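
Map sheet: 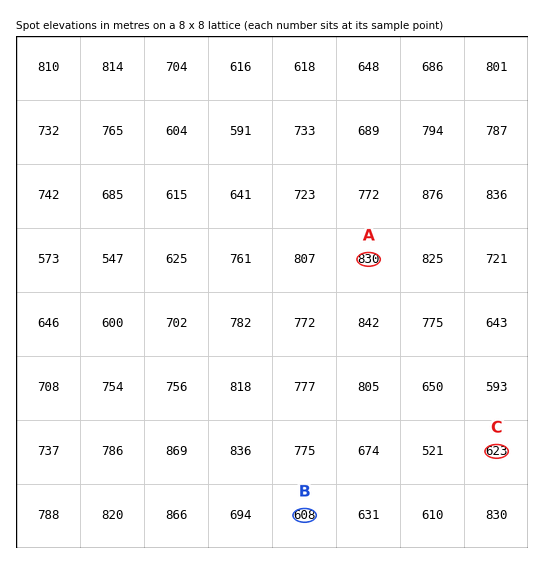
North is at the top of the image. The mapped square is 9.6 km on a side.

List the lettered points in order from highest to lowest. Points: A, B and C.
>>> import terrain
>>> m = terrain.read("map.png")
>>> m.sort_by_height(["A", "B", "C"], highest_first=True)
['A', 'C', 'B']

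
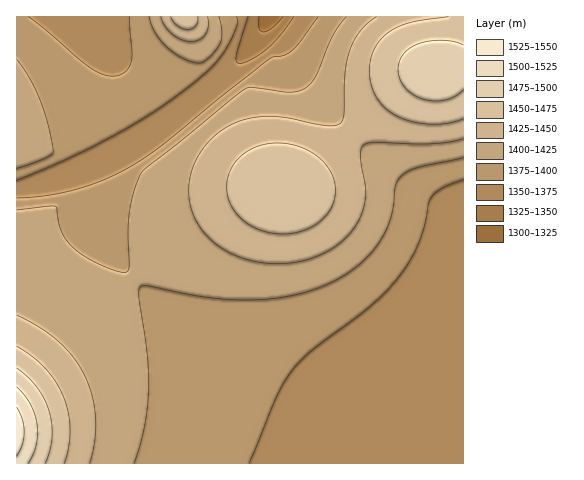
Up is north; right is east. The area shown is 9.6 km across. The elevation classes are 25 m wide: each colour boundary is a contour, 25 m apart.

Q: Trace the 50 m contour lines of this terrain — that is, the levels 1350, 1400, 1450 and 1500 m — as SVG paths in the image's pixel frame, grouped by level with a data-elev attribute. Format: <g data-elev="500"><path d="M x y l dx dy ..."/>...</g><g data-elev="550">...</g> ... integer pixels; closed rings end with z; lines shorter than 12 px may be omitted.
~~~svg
<g data-elev="1350"><path d="M294 17l-14 18-13 14-17 11-12 3-2-2 0-6 12-38"/></g><g data-elev="1400"><path d="M134 463l10-36 5-36-2-37-8-59 1-8 8-1 61 12 36 2 40-3 36-10 18-8 15-10 13-11 10-13 12-23 4-14 2-22 7-11 7-4 10-4 44-9"/><path d="M17 168l27-9 6-4 3-3-5-26-8-25-10-23-13-19"/><path d="M149 17l6 16 12 14 15 11 17 5 4-1 7-6 11-14 1-11-3-14"/><path d="M347 17l-13 17-18 41-9 12-7 4-9 1-40-5-6 2-103 83-7 16-5 21-2 22 1 35-3 6-8-1-17-6-16-8-12-9-7-9-5-8-5-24-7-1-32 4"/></g><g data-elev="1450"><path d="M64 463l5-16 1-17-2-17-4-16-8-15-10-13-13-12-16-11"/><path d="M276 234l22-2 18-8 8-7 6-7 4-8 1-9 0-10-3-8-4-8-7-8-17-11-21-5-21 2-18 8-12 14-4 8-1 10 3 17 10 15 16 11z"/><path d="M171 17l7 9 10 3 8-3 2-5 0-4"/><path d="M449 17l-40 6-12 4-11 7-8 8-6 11-2 13 0 12 3 13 6 11 10 9 11 7 16 4 17 2 16-1 14-4"/></g><g data-elev="1500"><path d="M28 463l8-18 1-21-7-20-13-17"/></g>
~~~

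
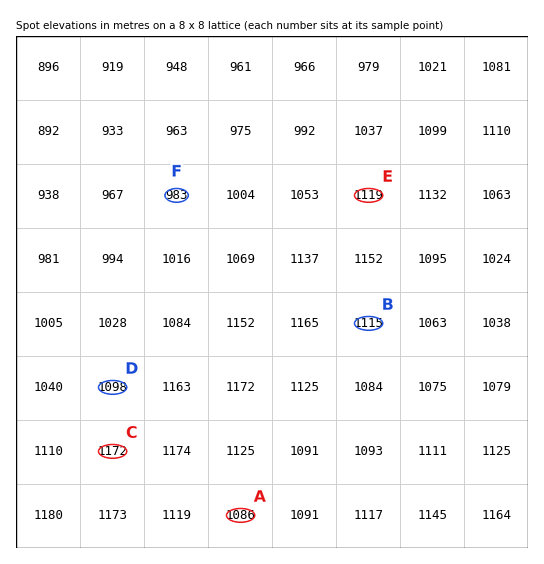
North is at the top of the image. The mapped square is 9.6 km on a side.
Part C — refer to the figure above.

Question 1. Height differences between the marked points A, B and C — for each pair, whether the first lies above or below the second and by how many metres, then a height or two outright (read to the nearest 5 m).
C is above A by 85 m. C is above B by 55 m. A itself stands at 1085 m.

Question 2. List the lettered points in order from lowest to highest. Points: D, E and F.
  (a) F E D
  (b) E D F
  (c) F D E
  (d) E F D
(c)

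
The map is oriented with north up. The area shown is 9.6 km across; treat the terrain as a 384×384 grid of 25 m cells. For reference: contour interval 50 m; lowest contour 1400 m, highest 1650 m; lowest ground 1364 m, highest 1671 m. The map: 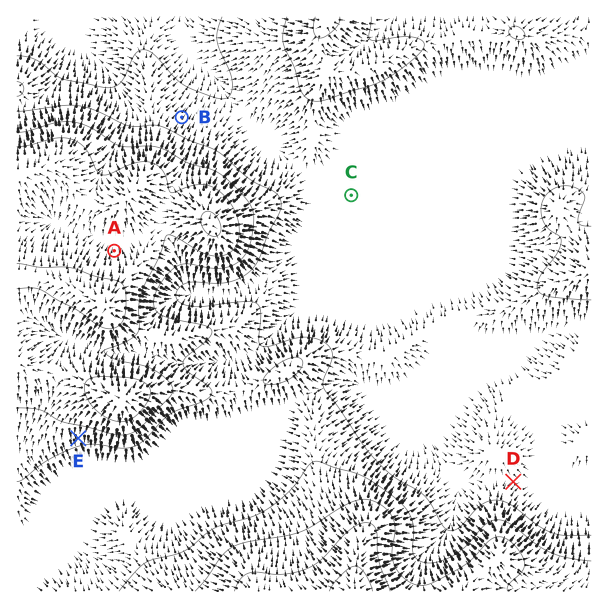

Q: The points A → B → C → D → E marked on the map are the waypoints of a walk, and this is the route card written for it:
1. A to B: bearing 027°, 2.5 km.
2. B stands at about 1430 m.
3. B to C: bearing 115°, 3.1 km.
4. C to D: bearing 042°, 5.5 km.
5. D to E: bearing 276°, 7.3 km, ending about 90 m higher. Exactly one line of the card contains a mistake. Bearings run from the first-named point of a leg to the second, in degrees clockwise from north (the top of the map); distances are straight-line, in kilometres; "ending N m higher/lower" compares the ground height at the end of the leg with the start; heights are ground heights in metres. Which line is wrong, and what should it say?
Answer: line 4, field bearing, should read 151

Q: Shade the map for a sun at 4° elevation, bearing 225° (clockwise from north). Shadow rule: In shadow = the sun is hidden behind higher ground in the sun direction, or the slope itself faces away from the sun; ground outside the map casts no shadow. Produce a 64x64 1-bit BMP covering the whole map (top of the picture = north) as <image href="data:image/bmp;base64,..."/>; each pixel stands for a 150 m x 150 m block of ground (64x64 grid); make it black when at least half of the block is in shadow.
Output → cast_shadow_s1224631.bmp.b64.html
<image width="64" height="64" href="data:image/bmp;base64,Qk0+AgAAAAAAAD4AAAAoAAAAQAAAAEAAAAABAAEAAAAAAAACAAATCwAAEwsAAAIAAAAAAAAA////AAAAAAAAAAAAAfgAAAAAAAAD/AAAAAAAAAP/AAAAAAAAA/8A/wAAAAAD/4P/AAAAIAH/x/8AAAAAAf/H/wADAAAB/8f/AAYAAAH/5/8AAAAAA//n/wAAAAAD//f/AAAAAAP/+f8AAAAAB//4fwAAAAAH//wfAAAAAAf//AMAAAAAD//8AAAAAAAP//wAAAAAAB//+AAAAAAAH//wAAAAAAA/wPAAAAAAAD+AAAAAAAAAPwAAAAAP+AA+AAAAAD/+ABwAAAAA//8AAAAAAAH//wAAAAAAEf//A+AAAAAQD/wD8AAAAAAA/AP4AAAAAAf8AfwAAAAAD/+A/AAAAAAf/8AcAAAAAD//wAAAAAAAP//AAAAAAAB//8AAAAAAAf/gAAAAAAAD/8AAAAAAAAP5wAAAAAAAAeAAcAAAAAAAAAD4AAAAAAAAAfgAAAAAAAAD/AAAAAAAAAP8AAAAAAAAB/4AAAAAAAAP/wAAAAAAAB//gAAAAAAD//+AAAAAAMf//8AAAADB////wAAAAO/////AAAAA/////+AAAAD/////4AAAAP/////gAAAAP////wAAAAAf///gAAAAAB///8AAAAAAP///wAAAAAD///+AAAAAAP//8AAAAAAA///gAAAAAAD+H+AAAAAAAD4AwAAAAAAADAAAAAAAAAAAAAAAAAAAAA=="/>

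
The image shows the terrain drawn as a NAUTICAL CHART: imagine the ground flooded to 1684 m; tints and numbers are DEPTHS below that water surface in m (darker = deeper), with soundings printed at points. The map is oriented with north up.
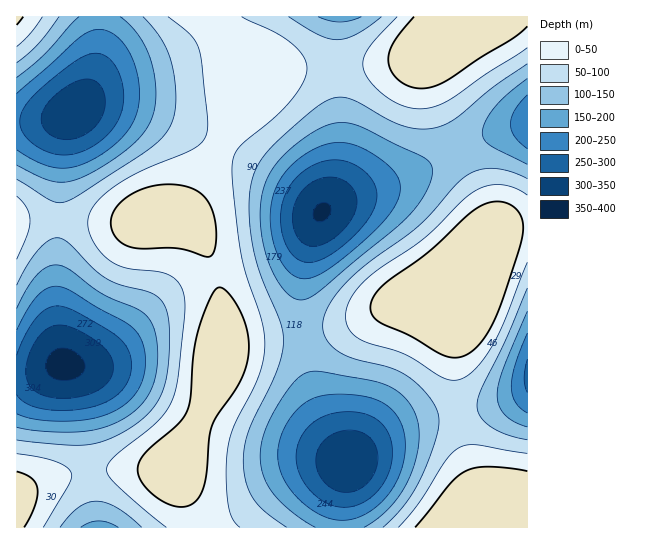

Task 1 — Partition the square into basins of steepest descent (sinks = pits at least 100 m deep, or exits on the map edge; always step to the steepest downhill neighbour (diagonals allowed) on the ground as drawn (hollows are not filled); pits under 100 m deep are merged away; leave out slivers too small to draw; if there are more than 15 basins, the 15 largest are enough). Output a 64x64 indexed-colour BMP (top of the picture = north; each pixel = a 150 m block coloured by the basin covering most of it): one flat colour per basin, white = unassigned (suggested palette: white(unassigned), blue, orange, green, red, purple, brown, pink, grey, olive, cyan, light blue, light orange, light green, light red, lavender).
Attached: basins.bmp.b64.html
<image width="64" height="64" href="data:image/bmp;base64,Qk12CAAAAAAAAHYAAAAoAAAAQAAAAEAAAAABAAQAAAAAAAAIAAATCwAAEwsAABAAAAAAAAAA////ALR3HwAOf/8ALKAsACgn1gC9Z5QAS1aMAMJ34wB/f38AIr28AM++FwDox64AeLv/AIrfmACWmP8A1bDFAHd3d3d3d3d3d3d3IiIiIiIiIiIiIiIiIiIiIiIjMzMzd3d3d3d3d3d3d3ciIiIiIiIiIiIiIiIiIiIiIiIzMzN3d3d3d3d3d3d3dyIiIiIiIiIiIiIiIiIiIiIiIlVTM3d3d3d3d3d3d3dyIiIiIiIiIiIiIiIiIiIiIiIiVVVVN3d3d3d3d3d3d3IiIiIiIiIiIiIiIiIiIiIiIiJVVVUzN3d3d3d3d3d3IiIiIiIiIiIiIiIiIiIiIiIiIlVVVTMzM3d3d3d3d3ciIiIiIiIiIiIiIiIiIiIiIiIlVVVVMzMzMzMzMzMzMyIiIiIiIiIiIiIiIiIiIiIiIiVVVVUzMzMzMzMzMzMzIiIiIiIiIiIiIiIiIiIiIiIiJVVVVTMzMzMzMzMzMzMyIiIiIiIiIiIiIiIiIiIiIiJVVVVVMzMzMzMzMzMzMzIiIiIiIiIiIiIiIiIiIiIiIlVVVVUzMzMzMzMzMzMzMyIiIiIiIiIiIiIiIiIiIiIiVVVVVTMzMzMzMzMzMzMzIiIiIiIiIiIiIiIiIiIiIiJVVVVVMzMzMzMzMzMzMzMyIiIiIiIiIiIiIiIiIiIiJVVVVVUzMzMzMzMzMzMzMzIiIiIiIiIiIiIiIiIiIiIlVVVVVTMzMzMzMzMzMzMzMyIiIiIiIiIiIiIiIiIiIiVVVVVVMzMzMzMzMzMzMzMzIiIiIiIiIiIiIiIiIiIiJVVVVVUzMzMzMzMzMzMzMzMiIiIiIiIiIiIiIiIiIiIlVVVVVTMzMzMzMzMzMzMzMzIiIiIiIiIiIiIiIiIiIiVVVVVVMzMzMzMzMzMzMzMzMiIiIiIiIiIiIiIiIiIiJVVVVVUzMzMzMzMzMzMzMzMyIiIiIiIiIiIiIiIiIiIlVVVVVTMzMzMzMzMzMzMzMzIiIiIiIiIiIiIiIiIiIiVVVVVVMzMzMzMzMzMzMzMzMyIiIiIiIiIiIiIiIiIiJVVVVVUzMzMzMzMzMzMzMzMzESIiIiIiIiIiIiIiIiIlVVVVVTMzMzMzMzMzMzMzMzMREREREREiIiIiIiIiIiVVVVVVMzMzMzMzMzMzMzMzMxERERERERERIiIiIiIiJVVVVVUzMzMzMzMzMzMzMzMzERERERERERERIiIiIiIlVVVVVTMzMzMzMzMzMzMzMzMRERERERERERERIiIiIiVVVVVVMzMzMzMzMzMzMzMzMxERERERERERERERERIiJVVVVVUzMzMzMzMzMzMzMzMxERERERERERERERERERERVVVVVTMzMzMzMzMzMzMzMzERERERERERERERERERERFVVVVVMzMzMzMzMzMzMzMzMRERERERERERERERERERERVVVVUzMzMzMzMzMzMzMzMxERERERERERERERERERERFVVVVTMzMzMzMzMzMzMzMxERERERERERERERERERERERVVVVMzMzMzMzMzMzMzMzERERERERERERERERERERERFVVVUzMzMzMzMzMzMzMzERERERERERERERERERERERERVVVTMzMzMzMzMzMzMzMRERERERERERERERERERERERFlVVMzMzMzMzMzMzMzMREREREREREREREREREREREREWZlVDMzM0REREQzMzMRERERERERERERERERERERERERZmZkREREREREREREQRERERERERERERERERERERERERFmZmREREREREREREREQREREREREREREREREREREREREWZmZERERERERERERERBEREREREREREREREREREREREWZmZkREREREREREREREQRERERERERERERERERERERERZmZmRERERERERERERERBERERERERERERERERERERERZmZmZEREREREREREREREQRERERERERERERERERERERFmZmZkRERERERERERERERBERERERERERERERERERERFmZmZmREREREREREREREREQREREREREREREREREREREWZmZmZERERERERERERERERBEREREREREREREREREREWZmZmZkREREREREREREREREQRERERERERERERERERERZmZmZmRERERERERERERERERBERERERERERERERERERZmZmZmZEREREREREREREREREQRERERERERERERERERFmZmZmZkREREREREREREREREREERERERERERERERERFmZmZmZmREREREREREREREREREQREREREREREREREREWZmZmZmZEREREREREREREREREREEREREREREREREREWZmZmZmZkREREREREREREREREREQRERERERERERERERZmZmZmZmREREREREREREREREREREERERERERERERERFmZmZmZmZEREREREREREREREREREQREREREREREREREWZmZmZmZkREREREREREREREREREQRERERERERERERERZmZmZmZmREREREREREREREREREQRERERERERERERERFmZmZmZmZERERERERERERERERERBEREREREREREREREWZmZmZmZkRERERERERERERERERBERERERERERERERERZmZmZmZmRERERERERERERERERBEREREREREREREREREWZmZmZmZERERERERERERERERBERERERERERERERERERFmZmZmZkRERERERERERERERBERERERERERERERERERERFmZmZm"/>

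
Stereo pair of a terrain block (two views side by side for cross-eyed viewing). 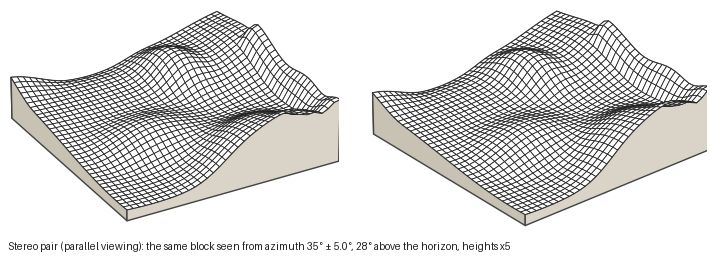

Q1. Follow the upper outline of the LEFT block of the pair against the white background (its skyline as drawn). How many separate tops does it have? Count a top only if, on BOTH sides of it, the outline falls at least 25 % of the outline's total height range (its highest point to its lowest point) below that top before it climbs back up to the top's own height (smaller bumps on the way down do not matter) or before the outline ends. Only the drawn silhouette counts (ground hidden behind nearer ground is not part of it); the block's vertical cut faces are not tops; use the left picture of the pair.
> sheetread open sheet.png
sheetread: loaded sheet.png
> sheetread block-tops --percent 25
1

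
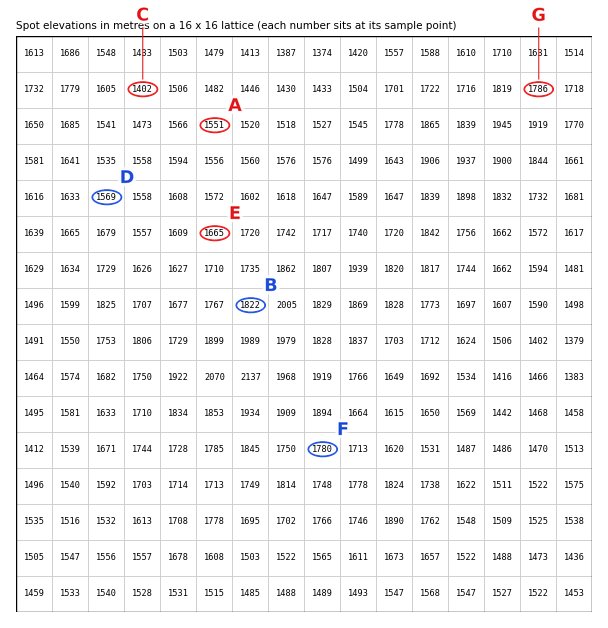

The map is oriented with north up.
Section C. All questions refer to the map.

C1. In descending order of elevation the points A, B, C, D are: B D A C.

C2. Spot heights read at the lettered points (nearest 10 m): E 1670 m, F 1780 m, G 1790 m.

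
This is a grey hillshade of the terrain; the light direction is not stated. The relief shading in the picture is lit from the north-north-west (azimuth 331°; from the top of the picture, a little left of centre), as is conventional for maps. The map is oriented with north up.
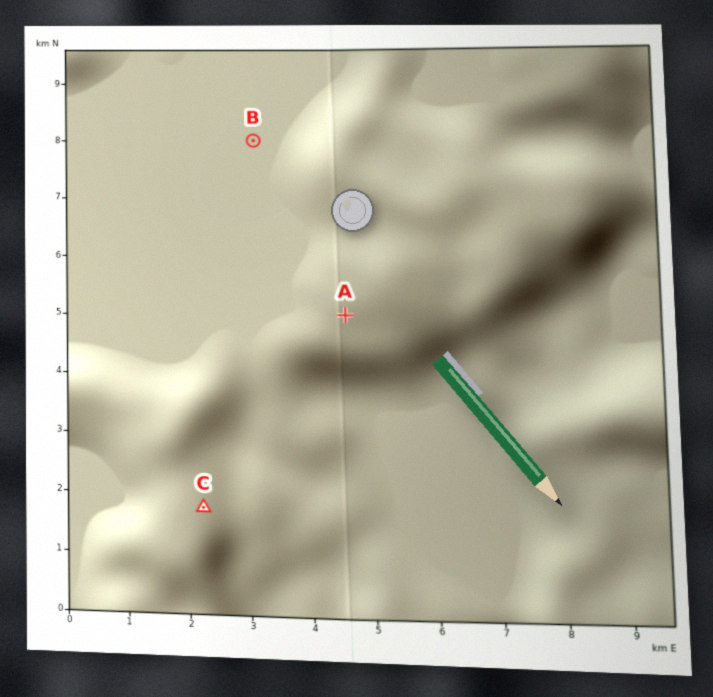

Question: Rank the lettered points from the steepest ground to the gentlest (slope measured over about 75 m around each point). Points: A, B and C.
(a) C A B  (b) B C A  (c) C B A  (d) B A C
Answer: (a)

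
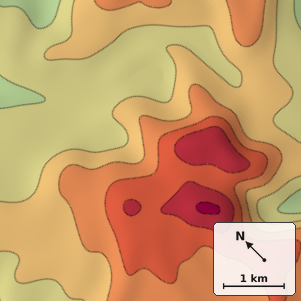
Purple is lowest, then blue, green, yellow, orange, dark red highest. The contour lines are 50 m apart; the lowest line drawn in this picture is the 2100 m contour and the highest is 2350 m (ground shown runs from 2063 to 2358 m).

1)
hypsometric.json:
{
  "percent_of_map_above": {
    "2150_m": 66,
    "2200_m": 35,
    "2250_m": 18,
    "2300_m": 5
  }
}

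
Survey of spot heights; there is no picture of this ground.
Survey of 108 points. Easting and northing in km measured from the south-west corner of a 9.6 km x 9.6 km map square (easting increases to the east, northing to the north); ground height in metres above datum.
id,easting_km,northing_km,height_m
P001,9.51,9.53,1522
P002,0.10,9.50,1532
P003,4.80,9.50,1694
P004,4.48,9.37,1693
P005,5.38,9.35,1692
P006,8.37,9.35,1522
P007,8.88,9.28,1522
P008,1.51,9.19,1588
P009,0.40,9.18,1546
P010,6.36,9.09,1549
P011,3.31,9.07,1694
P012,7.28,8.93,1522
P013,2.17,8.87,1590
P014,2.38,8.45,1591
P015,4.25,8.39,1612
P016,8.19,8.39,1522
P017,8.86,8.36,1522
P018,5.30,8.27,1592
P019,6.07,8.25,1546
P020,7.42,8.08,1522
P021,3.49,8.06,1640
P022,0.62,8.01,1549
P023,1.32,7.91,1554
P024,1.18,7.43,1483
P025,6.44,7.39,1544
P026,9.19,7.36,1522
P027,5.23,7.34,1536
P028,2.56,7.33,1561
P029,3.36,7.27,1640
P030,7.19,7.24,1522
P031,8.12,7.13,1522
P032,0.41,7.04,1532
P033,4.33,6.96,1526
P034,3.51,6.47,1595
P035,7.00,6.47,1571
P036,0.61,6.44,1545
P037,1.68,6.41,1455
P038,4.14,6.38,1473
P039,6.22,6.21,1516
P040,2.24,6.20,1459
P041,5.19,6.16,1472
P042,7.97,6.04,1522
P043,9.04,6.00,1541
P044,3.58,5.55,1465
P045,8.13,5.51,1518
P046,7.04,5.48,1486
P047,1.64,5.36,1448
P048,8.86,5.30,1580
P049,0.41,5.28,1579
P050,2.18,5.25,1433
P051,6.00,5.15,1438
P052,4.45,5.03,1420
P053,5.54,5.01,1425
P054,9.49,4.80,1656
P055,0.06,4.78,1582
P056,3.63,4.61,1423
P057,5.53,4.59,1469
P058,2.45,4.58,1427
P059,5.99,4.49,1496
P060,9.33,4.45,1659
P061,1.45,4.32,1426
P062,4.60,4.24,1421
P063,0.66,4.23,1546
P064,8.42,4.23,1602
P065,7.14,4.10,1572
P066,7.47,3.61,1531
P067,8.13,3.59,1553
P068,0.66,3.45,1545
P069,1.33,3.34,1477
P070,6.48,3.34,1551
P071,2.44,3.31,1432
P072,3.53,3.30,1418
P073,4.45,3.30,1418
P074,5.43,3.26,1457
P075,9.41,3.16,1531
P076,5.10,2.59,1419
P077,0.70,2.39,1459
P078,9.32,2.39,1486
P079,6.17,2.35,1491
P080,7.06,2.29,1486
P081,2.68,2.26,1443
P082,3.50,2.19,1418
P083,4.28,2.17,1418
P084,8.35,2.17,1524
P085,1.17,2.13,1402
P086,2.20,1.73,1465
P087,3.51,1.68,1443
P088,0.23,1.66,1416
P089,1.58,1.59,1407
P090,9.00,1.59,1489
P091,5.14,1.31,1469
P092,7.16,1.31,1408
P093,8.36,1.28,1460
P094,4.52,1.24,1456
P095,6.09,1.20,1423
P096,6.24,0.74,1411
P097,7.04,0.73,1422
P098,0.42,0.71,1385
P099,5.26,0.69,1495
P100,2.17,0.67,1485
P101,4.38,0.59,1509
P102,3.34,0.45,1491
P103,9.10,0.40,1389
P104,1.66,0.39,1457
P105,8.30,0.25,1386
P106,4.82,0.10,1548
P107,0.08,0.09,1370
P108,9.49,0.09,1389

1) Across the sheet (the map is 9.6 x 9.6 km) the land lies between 1365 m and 1705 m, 1505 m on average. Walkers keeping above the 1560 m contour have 18.2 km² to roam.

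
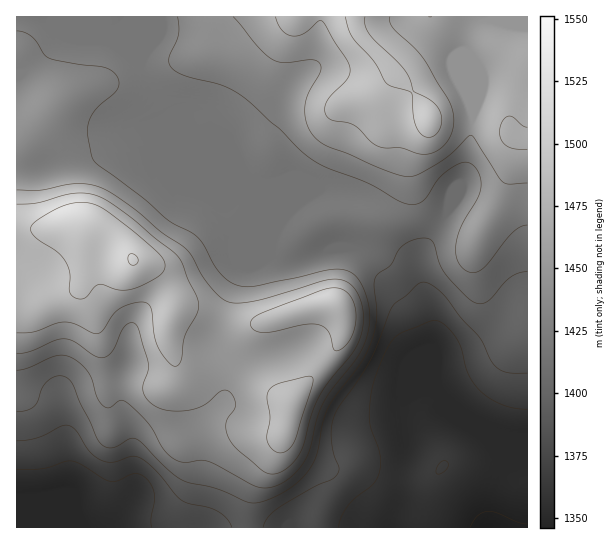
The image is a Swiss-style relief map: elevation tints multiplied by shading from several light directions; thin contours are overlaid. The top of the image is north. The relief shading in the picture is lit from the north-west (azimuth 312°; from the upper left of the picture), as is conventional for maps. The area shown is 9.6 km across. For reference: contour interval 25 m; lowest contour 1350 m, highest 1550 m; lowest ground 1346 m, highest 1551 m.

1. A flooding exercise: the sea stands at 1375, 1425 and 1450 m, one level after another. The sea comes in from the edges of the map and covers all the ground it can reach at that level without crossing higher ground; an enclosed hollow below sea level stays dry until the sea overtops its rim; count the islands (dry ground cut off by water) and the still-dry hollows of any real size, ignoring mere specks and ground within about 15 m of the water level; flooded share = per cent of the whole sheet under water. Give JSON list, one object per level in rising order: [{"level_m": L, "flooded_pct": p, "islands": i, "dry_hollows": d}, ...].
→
[{"level_m": 1375, "flooded_pct": 13, "islands": 0, "dry_hollows": 0}, {"level_m": 1425, "flooded_pct": 27, "islands": 0, "dry_hollows": 0}, {"level_m": 1450, "flooded_pct": 51, "islands": 0, "dry_hollows": 0}]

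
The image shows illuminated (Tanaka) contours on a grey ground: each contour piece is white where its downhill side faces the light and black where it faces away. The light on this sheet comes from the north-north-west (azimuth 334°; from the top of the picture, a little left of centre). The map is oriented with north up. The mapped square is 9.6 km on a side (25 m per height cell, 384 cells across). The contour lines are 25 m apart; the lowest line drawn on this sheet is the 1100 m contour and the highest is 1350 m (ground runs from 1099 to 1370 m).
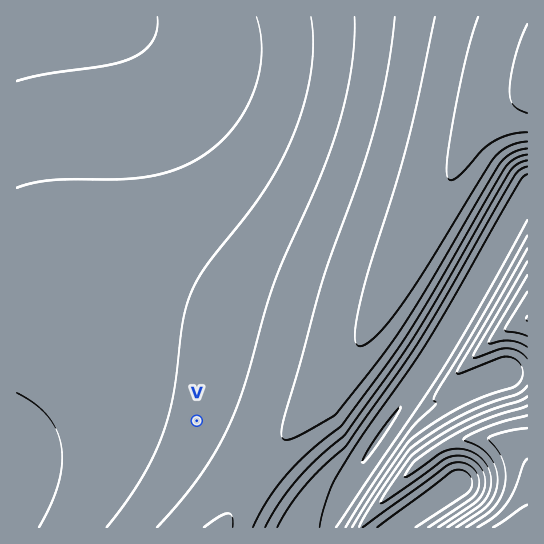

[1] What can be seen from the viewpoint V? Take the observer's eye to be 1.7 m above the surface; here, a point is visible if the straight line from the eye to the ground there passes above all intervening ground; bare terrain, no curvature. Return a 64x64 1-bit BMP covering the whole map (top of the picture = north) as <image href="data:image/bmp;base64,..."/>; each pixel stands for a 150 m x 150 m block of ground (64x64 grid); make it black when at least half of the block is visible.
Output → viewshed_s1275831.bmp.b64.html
<image width="64" height="64" href="data:image/bmp;base64,Qk0+AgAAAAAAAD4AAAAoAAAAQAAAAEAAAAABAAEAAAAAAAACAAATCwAAEwsAAAIAAAAAAAAA////AAAAAAD///+AAAAAHv///8AAAAAH////wAAAAAP////AAAAAAf///+AAAAAA////4AAAAAD////wAAAAAP////AAAAAA////+AAAAAD////8AAAAAP////wAAAAA/////gAAAAD/////AAAAAP////+AAAAA/////8AAAAD/////8AAAAP/////4AAAA//////wAAAD//////AAAAP/////+AAAA//////4AAAD//////wAAAP//////gAAA//////+AAAD//////8AAAP//////4AAA///////gAAD///////AAAP///wP/8AAA///8Af/4AAD///gA//gAAP//4AB//AAA//+AAD/8AAD//gAAH/wAAP/8AAAP/gAA//AAAAf+AAB/wAAAA/8AAA8AAAAD/wAAAAAAAAH/gAAAAAAAAf/AAAAAAAAA/8AAAAAAAAD/4AAAAAAAAP/wAAAAAAAAf/AAAAAAAAB/+AAAAAAAAH/8AAAAAAAAP/wAAAAAAAA//gAAAAAAAD//AAAAAAAAP/+AAAAAAAAf/8AAAAAAAB//8AAAAAAAH//8AAAAAAAf//8AAAAAAB///wAAAAAAH//8AAAAAAAf//gAAAAAAB//8AAAAAAAH//wAAAAAAAf/+AAAAAAAB//4AAAAAAAP//AAAAAAAA//4AAAAAAAH//AA=="/>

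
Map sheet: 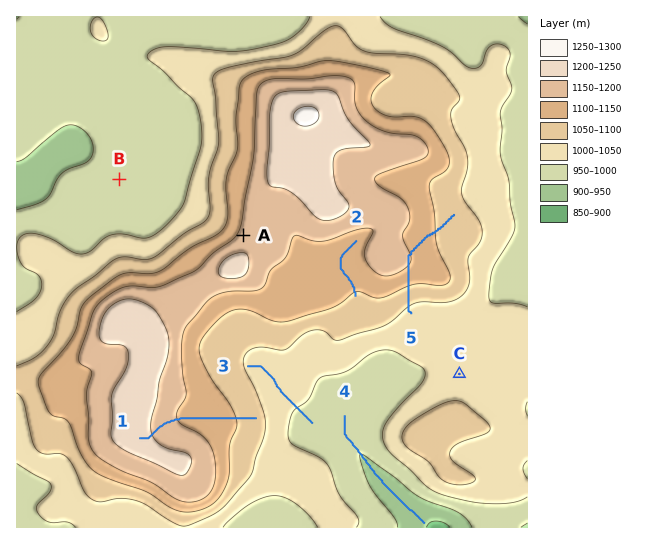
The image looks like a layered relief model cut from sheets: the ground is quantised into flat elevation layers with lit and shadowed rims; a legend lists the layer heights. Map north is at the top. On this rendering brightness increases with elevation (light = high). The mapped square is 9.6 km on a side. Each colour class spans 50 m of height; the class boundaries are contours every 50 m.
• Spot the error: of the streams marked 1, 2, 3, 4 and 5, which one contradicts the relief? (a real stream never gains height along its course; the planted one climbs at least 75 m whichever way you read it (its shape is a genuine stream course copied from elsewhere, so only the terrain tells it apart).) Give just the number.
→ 5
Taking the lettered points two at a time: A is higher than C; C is higher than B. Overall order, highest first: A C B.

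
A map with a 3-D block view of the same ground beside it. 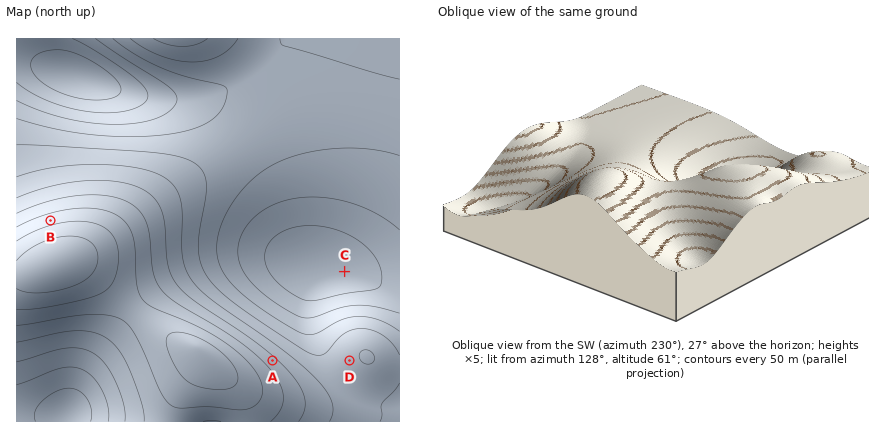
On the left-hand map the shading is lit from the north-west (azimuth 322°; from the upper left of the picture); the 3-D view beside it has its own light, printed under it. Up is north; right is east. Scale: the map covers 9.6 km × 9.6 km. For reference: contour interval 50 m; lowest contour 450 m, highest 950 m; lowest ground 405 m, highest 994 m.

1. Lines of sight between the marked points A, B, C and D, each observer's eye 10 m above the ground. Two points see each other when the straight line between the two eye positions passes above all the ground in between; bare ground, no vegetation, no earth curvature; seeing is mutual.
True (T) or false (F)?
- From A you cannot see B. T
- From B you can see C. F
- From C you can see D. F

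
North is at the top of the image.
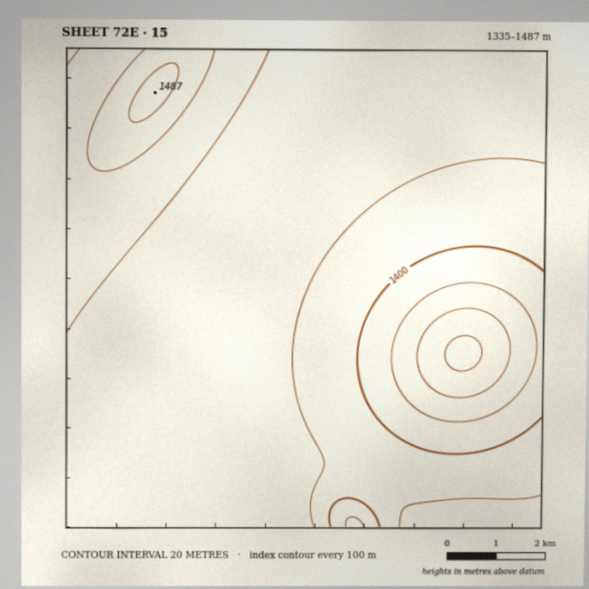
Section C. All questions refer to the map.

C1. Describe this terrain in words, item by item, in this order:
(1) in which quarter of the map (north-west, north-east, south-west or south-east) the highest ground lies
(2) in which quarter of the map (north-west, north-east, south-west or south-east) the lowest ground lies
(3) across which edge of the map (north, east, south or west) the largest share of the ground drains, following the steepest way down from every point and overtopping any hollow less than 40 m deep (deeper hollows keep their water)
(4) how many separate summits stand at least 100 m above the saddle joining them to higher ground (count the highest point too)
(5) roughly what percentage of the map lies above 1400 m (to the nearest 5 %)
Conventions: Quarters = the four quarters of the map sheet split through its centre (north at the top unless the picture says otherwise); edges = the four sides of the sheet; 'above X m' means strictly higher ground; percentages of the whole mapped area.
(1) The highest ground is in the north-west quarter.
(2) Look to the south-east quarter for the lowest ground.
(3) The largest share of the runoff leaves by the eastern edge.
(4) Counting only tops that stand 100 m proud, the map has 1 summit.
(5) About 85 % of the map lies above 1400 m.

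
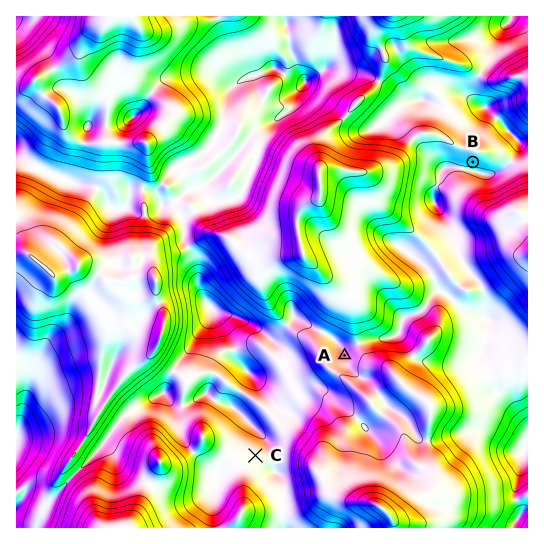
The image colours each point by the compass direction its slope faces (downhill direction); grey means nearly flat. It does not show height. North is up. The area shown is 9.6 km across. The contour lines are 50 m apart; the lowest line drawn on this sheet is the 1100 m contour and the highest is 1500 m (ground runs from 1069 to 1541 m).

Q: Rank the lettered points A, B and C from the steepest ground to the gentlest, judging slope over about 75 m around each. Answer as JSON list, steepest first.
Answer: ["B", "A", "C"]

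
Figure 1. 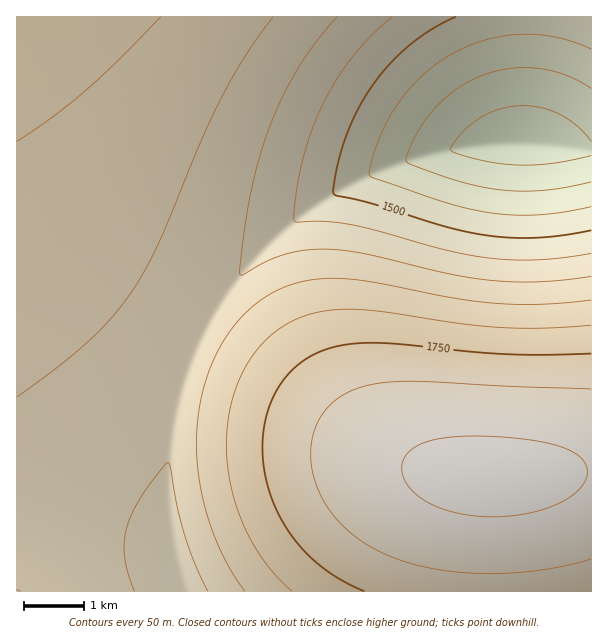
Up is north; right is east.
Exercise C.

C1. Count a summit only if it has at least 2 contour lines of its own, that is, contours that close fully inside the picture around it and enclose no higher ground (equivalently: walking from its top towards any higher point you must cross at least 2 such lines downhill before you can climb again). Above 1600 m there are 0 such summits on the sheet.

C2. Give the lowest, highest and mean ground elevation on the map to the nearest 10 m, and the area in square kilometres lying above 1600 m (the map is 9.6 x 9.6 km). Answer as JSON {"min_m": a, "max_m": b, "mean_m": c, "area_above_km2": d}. {"min_m": 1320, "max_m": 1860, "mean_m": 1650, "area_above_km2": 68.1}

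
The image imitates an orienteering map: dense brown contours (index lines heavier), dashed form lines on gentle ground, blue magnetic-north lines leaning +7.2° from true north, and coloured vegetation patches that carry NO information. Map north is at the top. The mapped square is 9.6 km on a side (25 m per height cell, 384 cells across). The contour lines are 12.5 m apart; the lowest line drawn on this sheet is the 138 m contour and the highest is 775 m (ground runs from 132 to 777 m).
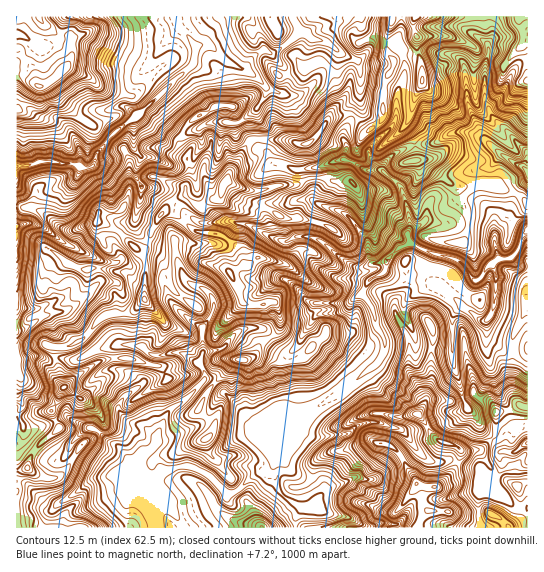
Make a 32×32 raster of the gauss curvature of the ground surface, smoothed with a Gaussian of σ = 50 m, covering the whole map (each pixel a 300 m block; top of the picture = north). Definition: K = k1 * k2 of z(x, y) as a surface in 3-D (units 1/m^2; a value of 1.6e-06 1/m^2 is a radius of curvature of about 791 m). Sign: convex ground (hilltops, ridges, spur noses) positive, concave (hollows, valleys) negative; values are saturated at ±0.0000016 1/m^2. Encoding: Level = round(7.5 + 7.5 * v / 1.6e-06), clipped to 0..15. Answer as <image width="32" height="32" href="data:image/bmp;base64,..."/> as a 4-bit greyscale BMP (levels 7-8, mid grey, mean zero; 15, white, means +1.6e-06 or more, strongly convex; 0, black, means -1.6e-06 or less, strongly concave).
<image width="32" height="32" href="data:image/bmp;base64,Qk12AgAAAAAAAHYAAAAoAAAAIAAAACAAAAABAAQAAAAAAAACAAATCwAAEwsAABAAAAAAAAAAAAAAABEREQAiIiIAMzMzAERERABVVVUAZmZmAHd3dwCIiIgAmZmZAKqqqgC7u7sAzMzMAN3d3QDu7u4A////AHaGt2h4eIZ9ZoiapXZ5aoZ3iJiHeHd5h3d2myhWWkh1d5VneHeId2h4eGappviYepaYiYd3h3l4d2l3uCpkmGd3dYZ3d3ZYd4d6ZmRYeGiZh2PwZ4h8mXiIiXr7V7lid2hG+lh3hoeId3WgNoCpd3dYW7ZploiYh4d3d+aqmLpZe+anh1l4hHeId4WIe1S0eZhFiHiKhDZ3eHd3iXZ8XWl1Gnd5WGhv+GeneIhoaVlnH2mHeIiBWmV1mGd6VmiHd2V5WJeXl2uJZW9Jd3q3h3eleYlWWH5ziIdjeYpPZkl3WXd3irhnxXb7h3aHdmcsiGh5eXZ3d3d1gopWhniJoHemdYGFZ1x4iUlpVWrWjbm8f3mbeWdmdmrztda0UpiG8FUXhldsiJdIZonwV454eG/0abtmlmdadblHm3ZXeIZw5nWLd4d2qId3hnprN4d4ivunhZPEp3mHl1icRKpXeIYIsclF+Eh6eHZYYMm4iHaIyHtz5aeodVd5t2+DZ4d3eHdns/WHV6ikamdth3aHiHiHhoVcd4l5KnuMVXioiWR4dHeGSUd1v3WIiGiHZod3ln+Ie2h4dXiFaHZ4dnqYhH5niUiId3d3iKiGh4iJZ13HiHiIh3iId3ZpiIepU+igdnd3h3d3eIeXhoeJRZh2d4d4eKV3eHd3h4eHeItJhndo"/>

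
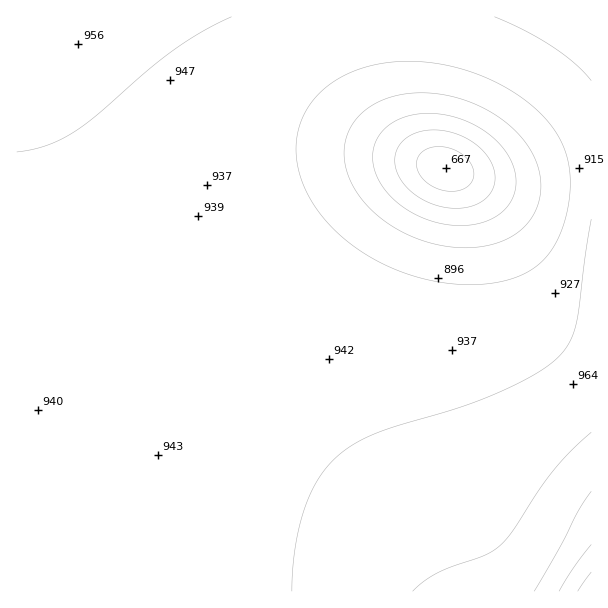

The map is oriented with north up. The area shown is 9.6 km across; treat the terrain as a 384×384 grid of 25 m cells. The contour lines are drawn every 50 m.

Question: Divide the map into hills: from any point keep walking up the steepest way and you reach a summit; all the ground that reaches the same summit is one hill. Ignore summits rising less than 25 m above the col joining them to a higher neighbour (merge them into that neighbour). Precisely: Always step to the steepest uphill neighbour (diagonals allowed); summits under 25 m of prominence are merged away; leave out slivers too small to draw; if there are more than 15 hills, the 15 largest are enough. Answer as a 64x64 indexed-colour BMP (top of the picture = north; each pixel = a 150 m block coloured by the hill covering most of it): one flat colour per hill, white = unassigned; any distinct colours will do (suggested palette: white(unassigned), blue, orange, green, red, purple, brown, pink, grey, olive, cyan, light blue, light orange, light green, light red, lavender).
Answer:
<image width="64" height="64" href="data:image/bmp;base64,Qk12CAAAAAAAAHYAAAAoAAAAQAAAAEAAAAABAAQAAAAAAAAIAAATCwAAEwsAABAAAAAAAAAA////ALR3HwAOf/8ALKAsACgn1gC9Z5QAS1aMAMJ34wB/f38AIr28AM++FwDox64AeLv/AIrfmACWmP8A1bDFABEREREREREREREREREREREREREREREREREREREREREREREREREREREREREREREREREREREREREREREREREREREREREREREREREREREREREREREREREREREREREREREREREREREREREREREREREREREREREREREREREREREREREREREREREREREREREREREREREREREREREREREREREREREREREREREREREREREREREREREREREREREREREREREREREREREREREREREREREREREREREREREREREREREREREREREREREREREREREREREREREREREREREREREREREREREREREREREREREREREREREREREREREREREREREREREREREREREREREREREREREREREREREREREREREREREREREREREREREREREREREREREREREREREREREREREREREREREREREREREREREREREREREREREREREREREREREREREREREREREREREREREREREREREREREREREREREREREREREREREREREREREREREREREREREREREREREREREREREREREREREREREREREREREREREREREREREREREREREREREREREREREREREREREREREREREREREREREREREREREREREREREREREREREREREREREREREREREREREREREREREREREREREREREREREREREREREREREREREREREREREREREREREREREREREREREREREREREREREREREREREREREREREREREREREREREREREREREREREREREREREREREREREREREREREREREREREREREREREREREREREREREREREREREREREREREREREREREREREREREREREREREREREREREREREREREREREREREREREREREREREREREREREREREREREREREREREREREREREREREREREREREREREREREREREREREREREREREREREREREREREREREREREREREREREREREREREREREREREREREREREREREREREREREREREREREREREREREREREREREREREREREREREREREREREREREREREREREREREREREREREREREREREREREREREREREREREREREREREREREREREREREREREREREREREREREREREREREREREREREREREREREREREREREREREREREREREREREREREREREREREREREREREREREREREREREREREREREREREREREREREREREREREREREREREREREREREREREREREREREREREREREREREREREREREREREREREREREREREREREREREREREREREREREREREREREREREREREREREREREREREREREREREREREREREREREREREREREREREREREREREREREREREREREREREREREREREREREREREREREREREREREREREREREREREREREREREREREREREREREREREREREREREREREREREREREREREREREREREREREREREREREREREREREREREREREREREREREREREREREREREREREREREREREREREREREREREREREREREREREREREREREREREREREREREREREREREREREREREREREREREREREREREREREREREREREREREREREREREREREREREREREREREREREREREREREREREREREREREREREREREREREREREREREREREREREREREREREREREREREREREREREREREREREREREREREREREREREREREREREREREREREREREREREREREREREREREREREREREREREREREREREREREREREREREREREREREREREREREREREREREREREREREREREREREREREREREREREREREREiIiIhERERERERERERERERERERERERERERERERERERIiIiIiIiIRERERERERERERERERERERERERERERERESIiIiIiIiIiIiERERERERERERERERERERERERERERERIiIiIiIiIiIiIRERERERERERERERERERERERERERERIiIiIiIiIiIiIhERERERERERERERERERERERERERERIiIiIiIiIiIiIiEREREREREREREREREREREREREREREiIiIiIiIiIiIiIREREREREREREREREREREREREREREiIiIiIiIiIiIiIhERERERERERERERERERERERERERESIiIiIiIiIiIiIiERERERERERERERERERERERERERERIiIiIiIiIiIiIiIREREREREREREREREREREREREREREiIiIiIiIiIiIiIhEREREREREREREREREREREREREREiIiIiIiIiIiIiIiERERERERERERERERERERERERERESIiIiIiIiIiIiIiIRERERERERERERERERERERERERERIiIiIiIiIiIiIiIhEREREREREREREREREREREREREREiIiIiIiIiIiIiIiERERERERERERERERERERERERERESIiIiIiIiIiIiIiIRERERERERERERERERERERERERERIiIiIiIiIiIiIiIhEREREREREREREREREREREREREREiIiIiIiIiIiIiIi"/>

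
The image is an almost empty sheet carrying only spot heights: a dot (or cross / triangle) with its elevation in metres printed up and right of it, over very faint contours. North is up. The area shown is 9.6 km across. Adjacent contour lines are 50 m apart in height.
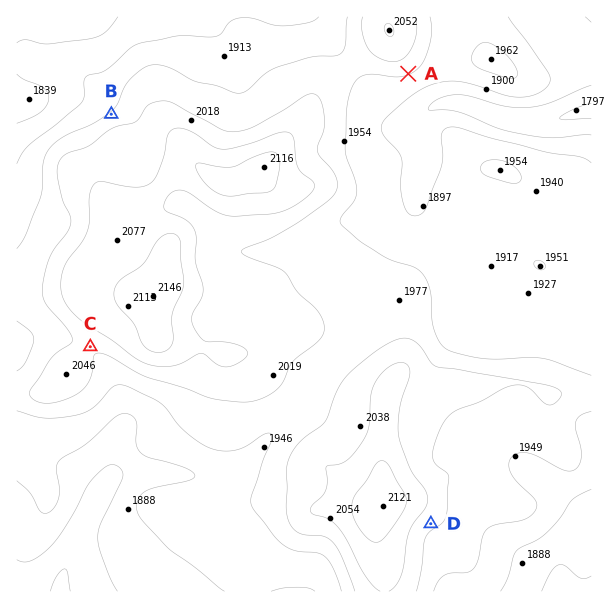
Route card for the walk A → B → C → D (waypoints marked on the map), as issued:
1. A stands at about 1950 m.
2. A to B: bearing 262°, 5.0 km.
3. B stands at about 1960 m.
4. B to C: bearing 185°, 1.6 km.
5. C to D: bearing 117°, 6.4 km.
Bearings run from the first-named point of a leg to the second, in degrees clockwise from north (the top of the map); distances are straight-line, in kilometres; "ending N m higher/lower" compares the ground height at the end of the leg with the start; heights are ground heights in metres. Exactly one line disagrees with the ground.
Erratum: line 4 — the distance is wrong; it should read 3.9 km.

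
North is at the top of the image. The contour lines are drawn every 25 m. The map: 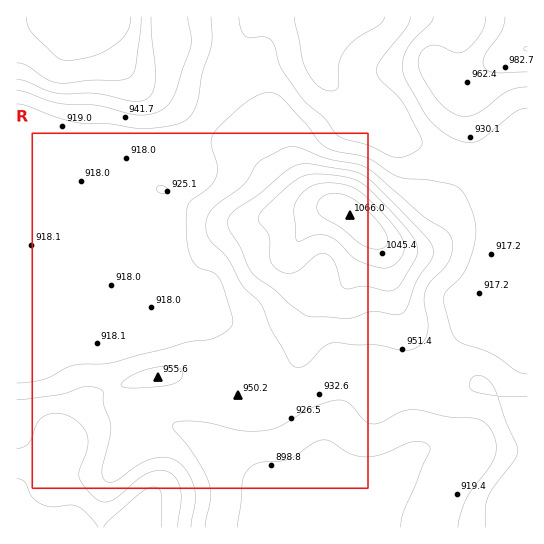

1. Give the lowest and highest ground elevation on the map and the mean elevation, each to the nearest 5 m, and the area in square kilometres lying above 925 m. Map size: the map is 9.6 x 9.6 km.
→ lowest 875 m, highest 1065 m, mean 940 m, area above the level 50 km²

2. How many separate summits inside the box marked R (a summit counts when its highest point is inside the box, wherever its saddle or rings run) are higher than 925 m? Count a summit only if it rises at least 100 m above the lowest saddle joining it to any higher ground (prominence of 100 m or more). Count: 1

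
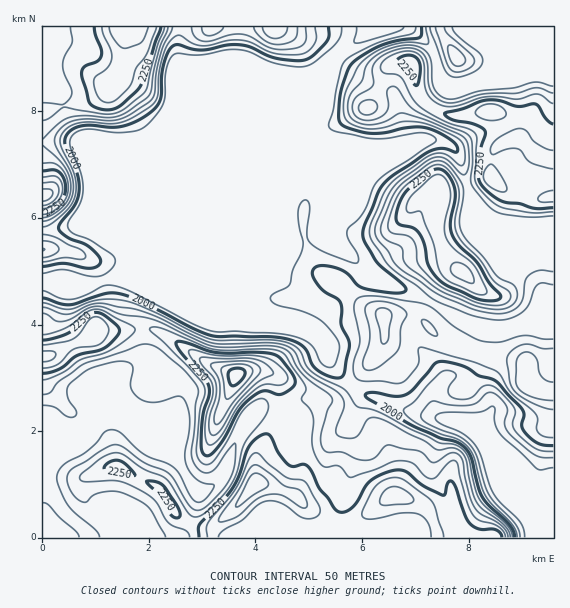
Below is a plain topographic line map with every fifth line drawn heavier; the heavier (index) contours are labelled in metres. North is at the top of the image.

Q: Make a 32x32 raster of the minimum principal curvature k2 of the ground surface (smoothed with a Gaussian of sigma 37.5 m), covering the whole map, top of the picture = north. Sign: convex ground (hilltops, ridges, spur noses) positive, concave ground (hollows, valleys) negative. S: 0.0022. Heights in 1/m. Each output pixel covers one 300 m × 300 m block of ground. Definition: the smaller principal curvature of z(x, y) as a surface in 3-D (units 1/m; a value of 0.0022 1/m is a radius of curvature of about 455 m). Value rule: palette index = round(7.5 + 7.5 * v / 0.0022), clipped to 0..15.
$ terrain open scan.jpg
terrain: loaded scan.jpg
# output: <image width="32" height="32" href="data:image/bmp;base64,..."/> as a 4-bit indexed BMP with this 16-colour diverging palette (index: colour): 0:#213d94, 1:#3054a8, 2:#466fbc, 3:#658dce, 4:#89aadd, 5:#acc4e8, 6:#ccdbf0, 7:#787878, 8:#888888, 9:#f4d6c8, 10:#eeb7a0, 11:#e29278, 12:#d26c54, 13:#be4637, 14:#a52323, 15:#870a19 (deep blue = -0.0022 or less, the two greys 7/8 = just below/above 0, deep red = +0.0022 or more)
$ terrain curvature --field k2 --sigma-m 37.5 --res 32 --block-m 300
<image width="32" height="32" href="data:image/bmp;base64,Qk12AgAAAAAAAHYAAAAoAAAAIAAAACAAAAABAAQAAAAAAAACAAATCwAAEwsAABAAAAAAAAAAlD0hAKhUMAC8b0YAzo1lAN2qiQDoxKwA8NvMAHh4eACIiIgAyNb0AKC37gB4kuIAVGzSADdGvgAjI6UAGQqHAHZVd2REczd2RWVVZHZ2wzdld3dWgVhyQ4ZWh1V1ZFBnV3VVVnEVdVeFVIiHZnQHd1iGVnkzMHpmdXVphjhzR3ZWeJhlJXBWVXWGVWY5kHdFdUVlNTZwN1dkZmZnSHByZ3dmdHdThQd4dVZ4d2MGN5lndmd3U5cCd4ZkhiEBREZVZmd2dlNWUERnhCFGR4UTZ1RXd5dTN4NnZ0JXlzaEOZZ2Q0V1NWi2d0MnlnhTNlZ1lldFVFdmd5hUV3dmR4dnlkZqdlZ2REQyI2ZoZIdmZERTfGZ4QCM0REZ3eFaFQyN3ckZXUDd3dmd3V4pmETaGNyUhQjd3d3ZmZ3VBAUd4Z0YjNEZ3d3d3ZoiGMmZ5lyVWhYd2d3d3d3V3VFZ2d4NXd3ZjV3d3d3d1ZVZXRXY0d3cAN3d3d3d3dXZ1aHWFJ1QzhBd3d3d3d3aGZFeWdxNWdskHd3d3d3d2hnc2l3kEh2h5B3d3d3d3d2d3RHe5CoVlVgd3d3d3d3d3d3QVgwZmiEJHZmd3d3d3d2QzQAAnh3ZjACNGd3d3d3VEZlMlQ0eGhmiWUnd3d3d0SrdGd3mGhnZYmJJnd3d3djiFNzAWdYZ2aJiBZ3d3d3cmRUcDESIydnZmczRXcyMzN3l7B5N3d3dkV4QlMSWHhiFHlgljd3d3ZZiHB7ZXuHd1MABjJ3d3"/>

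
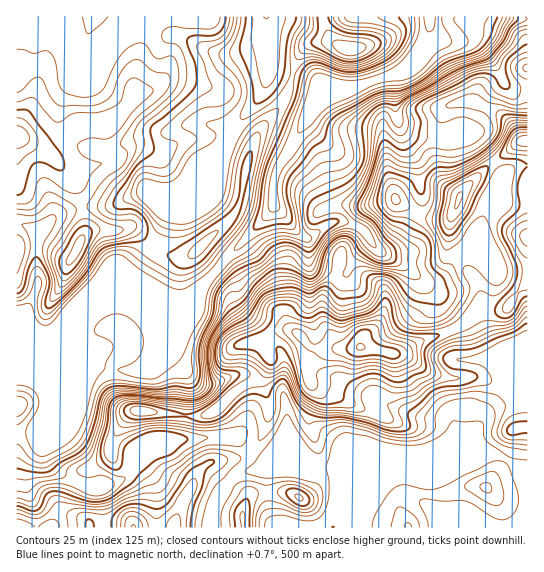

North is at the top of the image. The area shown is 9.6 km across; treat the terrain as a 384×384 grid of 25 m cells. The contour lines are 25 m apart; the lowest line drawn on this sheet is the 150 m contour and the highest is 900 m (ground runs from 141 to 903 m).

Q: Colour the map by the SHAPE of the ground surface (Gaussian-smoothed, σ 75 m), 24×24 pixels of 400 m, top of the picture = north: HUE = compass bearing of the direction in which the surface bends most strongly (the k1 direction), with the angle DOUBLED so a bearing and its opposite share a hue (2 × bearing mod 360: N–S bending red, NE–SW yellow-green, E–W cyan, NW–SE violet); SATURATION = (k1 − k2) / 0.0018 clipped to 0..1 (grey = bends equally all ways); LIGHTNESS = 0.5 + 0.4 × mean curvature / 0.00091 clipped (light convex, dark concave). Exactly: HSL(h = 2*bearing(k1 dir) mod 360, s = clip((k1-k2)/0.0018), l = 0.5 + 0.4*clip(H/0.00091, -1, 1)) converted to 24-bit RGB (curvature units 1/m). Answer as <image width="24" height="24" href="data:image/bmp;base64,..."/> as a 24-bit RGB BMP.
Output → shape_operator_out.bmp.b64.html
<image width="24" height="24" href="data:image/bmp;base64,Qk32BgAAAAAAADYAAAAoAAAAGAAAABgAAAABABgAAAAAAMAGAAATCwAAEwsAAAAAAAAAAAAAcGrf2GHBVIvMo7PpNDnv7ObZRSXE4aqUPUl/OUaF8+uwXStpbDkvr8kXLpl7fKBzWm6PepKZvruCdlmIgH99gWlqlpVabId8eCZXjtGdasZNUUoXQWciyYBJiUWEzmhw0GNqLmx1ydFxkUTjgI301eX2Vy3AbHmVZHuCepp0nWZ4d22domKtlmCyjL+iX2KNWLGZiz+d5C+HzEGaWrIiJI1AmGCcZI2s6ZGiUWqgMJQsbH87cZkwhU4rqFpMcm+AfoCAaoZpiYJqen5oU45oX66duHiDfmGDm6RNMGE7Q4hW3iPN8+a9M2ljQYdBQnNBsbxb2oDYvk7Or5ROa4F9lEtbcrhWZHd9gXVkgGg8eoM2Y4VVeoB6dH9cjkcpjXo0h6E6dIB8PXFmOUhy/4t7tVEoS1gZXWwXipYITHgIM3E40ZR1LVF3yqRTmmMwTzshdD0gY+JqhODjWJy7V3qKTl1/g2LSvrfijcjRVG2JbXqAGDdnu7jrzM3/zND/zNT/xLX//8z3MnWCmMVZPhGRzisV35NlfcXsc9H11p5fkms8XXFNS3JNko5gPItRi6xPwkBBgmGHfX6AHI2OJv8kkKcZVjcVlXIkJwwZ558A/HbO2tZIFQIx4fbVg7/Dr3xSUTk3pWdAra5zaVKOT2bEP8O6XruqcI2EgX54gH9/fn+AaIl/k5Y7goAwWHRCgWk/KwxM/8CKSYAX2IVXACi8weuMnD5Wrj9AeUyFfMd1ec2sV+TjJkGoxkVUil6IgHh/gH9/gIB+fn2AhW9ygHdtpq6EYmuGU3B/BCeY79zm38n2d6rZby2LdNV+eG2+lYXhorvnh9Pv2p3r/g3BY3otdJ09UXM1UHpCiFqAsscnZIJ6aH2WhJOqq22Gfm2DdX+BC1FeatFDwWJt3TWIfuLSVHvWg9rHLV/Y6qzSgcQ5NWU6mirF9Ib6w4PQ1l2/IbCJDpZ2/66wDHUxZoJwfYhihG9sgH19hIBrJUVtZdpEKHtoy53Swt3WKja32sxoKlNFaDUt9tmjPjuJdE19Wm9Fy4J8XF/Y/1LpJu7Blw9p/82nC2hLd4B/gmptgEdHsZRRHYE6ELt+XEnETcROtcZoHR2H/0UtZ0BnQd7O8cmyjSKNfTlAZn9Ug9NtO0pi21ta5SLpGWbb+NfTO3S0G0Akg09DfKqwi4fF1pmrA142M5U+gYZU1L9zGgxw62VzbN+HF9BaPAMEoTMzxF6nTc1ypI5ZZjhuzslMzEavM4eRy46G+4bcbVLqQOS8TM7AUnu034va6oW4B180Nad6tMV4VQEkDNFN99LFMwAlroMudZhLiWE7xO1TRXR4YzOatNi4m5M2MHJWVJs0yNNYPG++zLXeWCydcGpDMXM5426k7I+XCGNGUhUu22puEdAadhkAriCms9SSUNDSKDfe+uHRJG6BNrGwsrxsl7q0YkKOcqtssLBcW4E4Tn8bdTdDeINudIB2LmVk/dWsI06JKR+FiM+akX2yJUTbr3Tg6O7dQ3LBKyRt+OHTnj/HNGRyvqBUpI5pY1aTgquXpnWavXR+PFWDTZlVS7BjaYGAOE179tilKmGsEmiMp56Ag5RyQFNwVkCS2fCxhja4QtvhQbrM/8zrPieXXL87jqdnZ62sf41vhmdhuJJxuG3PW5a7s3+iSIiDPHyB4MNp4n14ClNWXZxfoGtiX0NRLn9j1POEcjl1irhTQGU1JXkl/3Xg4FNen67AYVaUr2OeeWqgsaZ2d5lNVHFEapdPmWCuY1qeK5+Q8quuQX2bHnVyuk+ognK0TMW/sONDejJdwJFEantOPGA3GVI50/jur2ZmZXKGZaGlgm2qunKlx3GVl4FnXIFhWXldmZlpK5RYyJk564mSGltoJJ5mUYvHlpXSt1z0o3PuxaHeq3a+ZZquPfjOYqcnl3VckopvY3VeZ2xciWJvsZSNv43Dd3evX3+miKGwkJ+wKVZu6ZiBKFClbX1PNVYKF2MAY5gZKqCK13rO3I3i2aLEhUA+jk0gbI19n393bm5+bXN8YIuIrq2GbWqQtIWJcYmZZJN6mmRnUkZ6ukM72BAMTRIU17s8QKQXE2QCCT8TG3UaVrRZ05TI/wrt0rHcg395kIN4g3aEcnSBaod8nKFpa4her5BigDo0mqEwQ4NTXlWCOEKT9p/wnLT20d/64dH6qp3pHYuWMopYT2waJz0QmT5K2Lh5gYF2hIB1hnx7cnmBeYCDjJJ5pnCTq061lnq7wc27RoCqQ1WKSnSBiV5HsPVgMWkfnn4j2DAlylTBLSOCgaaGWouXJGRY7eop"/>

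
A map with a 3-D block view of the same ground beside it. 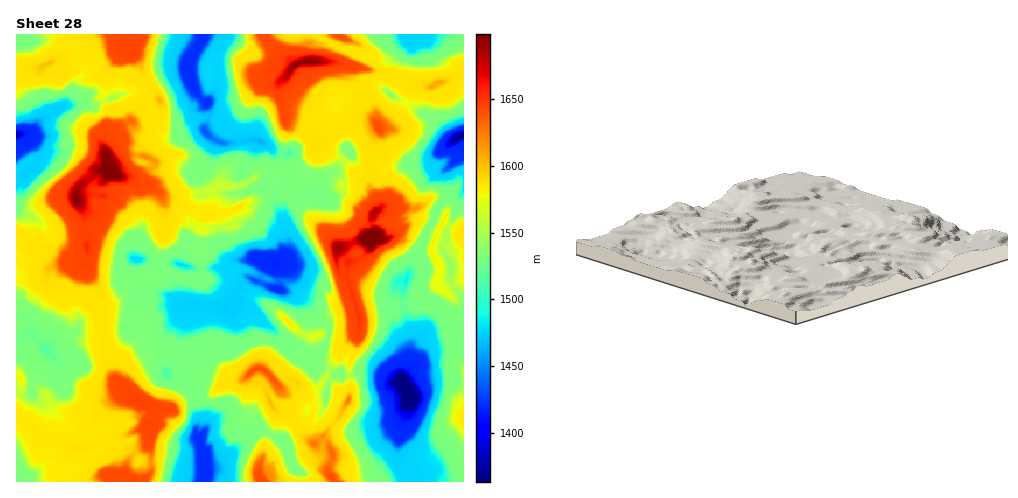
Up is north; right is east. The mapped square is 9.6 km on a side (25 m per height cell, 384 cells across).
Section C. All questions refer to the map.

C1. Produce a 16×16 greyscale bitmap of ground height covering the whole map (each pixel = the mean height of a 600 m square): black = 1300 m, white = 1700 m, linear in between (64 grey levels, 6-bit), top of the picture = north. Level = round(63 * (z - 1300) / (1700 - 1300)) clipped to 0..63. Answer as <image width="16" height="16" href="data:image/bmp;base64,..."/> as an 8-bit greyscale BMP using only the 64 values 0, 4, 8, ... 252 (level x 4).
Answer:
<image width="16" height="16" href="data:image/bmp;base64,Qk02BQAAAAAAADYEAAAoAAAAEAAAABAAAAABAAgAAAAAAAABAAATCwAAEwsAAAABAAAAAAAAAAAAAAEBAQACAgIAAwMDAAQEBAAFBQUABgYGAAcHBwAICAgACQkJAAoKCgALCwsADAwMAA0NDQAODg4ADw8PABAQEAAREREAEhISABMTEwAUFBQAFRUVABYWFgAXFxcAGBgYABkZGQAaGhoAGxsbABwcHAAdHR0AHh4eAB8fHwAgICAAISEhACIiIgAjIyMAJCQkACUlJQAmJiYAJycnACgoKAApKSkAKioqACsrKwAsLCwALS0tAC4uLgAvLy8AMDAwADExMQAyMjIAMzMzADQ0NAA1NTUANjY2ADc3NwA4ODgAOTk5ADo6OgA7OzsAPDw8AD09PQA+Pj4APz8/AEBAQABBQUEAQkJCAENDQwBEREQARUVFAEZGRgBHR0cASEhIAElJSQBKSkoAS0tLAExMTABNTU0ATk5OAE9PTwBQUFAAUVFRAFJSUgBTU1MAVFRUAFVVVQBWVlYAV1dXAFhYWABZWVkAWlpaAFtbWwBcXFwAXV1dAF5eXgBfX18AYGBgAGFhYQBiYmIAY2NjAGRkZABlZWUAZmZmAGdnZwBoaGgAaWlpAGpqagBra2sAbGxsAG1tbQBubm4Ab29vAHBwcABxcXEAcnJyAHNzcwB0dHQAdXV1AHZ2dgB3d3cAeHh4AHl5eQB6enoAe3t7AHx8fAB9fX0Afn5+AH9/fwCAgIAAgYGBAIKCggCDg4MAhISEAIWFhQCGhoYAh4eHAIiIiACJiYkAioqKAIuLiwCMjIwAjY2NAI6OjgCPj48AkJCQAJGRkQCSkpIAk5OTAJSUlACVlZUAlpaWAJeXlwCYmJgAmZmZAJqamgCbm5sAnJycAJ2dnQCenp4An5+fAKCgoAChoaEAoqKiAKOjowCkpKQApaWlAKampgCnp6cAqKioAKmpqQCqqqoAq6urAKysrACtra0Arq6uAK+vrwCwsLAAsbGxALKysgCzs7MAtLS0ALW1tQC2trYAt7e3ALi4uAC5ubkAurq6ALu7uwC8vLwAvb29AL6+vgC/v78AwMDAAMHBwQDCwsIAw8PDAMTExADFxcUAxsbGAMfHxwDIyMgAycnJAMrKygDLy8sAzMzMAM3NzQDOzs4Az8/PANDQ0ADR0dEA0tLSANPT0wDU1NQA1dXVANbW1gDX19cA2NjYANnZ2QDa2toA29vbANzc3ADd3d0A3t7eAN/f3wDg4OAA4eHhAOLi4gDj4+MA5OTkAOXl5QDm5uYA5+fnAOjo6ADp6ekA6urqAOvr6wDs7OwA7e3tAO7u7gDv7+8A8PDwAPHx8QDy8vIA8/PzAPT09AD19fUA9vb2APf39wD4+PgA+fn5APr6+gD7+/sA/Pz8AP39/QD+/v4A////AKC0uMzIjFhsvLCwxJh4cIiwtLS0zKRcfJygvLSAXHCUsKy0vNDIhIygtLC0hERQoJyUrMy8mJSwvMCspIA4SIyQkKC0nJCQmLCklKyUWFiMkJSoqJCEfHx8lJywxIB0kKCwtKiQfHRwdHiAvLyMkJy0xNCgjIyMdFxQcMzMkJSktMDYrJCglIxwYJDg7MygqKjI3MywuLCsnHykuNzYsKCIzOjg1LygoJiQkKDAxKCIZIzQ7MS0kIiIjKSksKyAWFCAvNi8pHBscKy0tLzAoFyMfJiwtJxgeKjQvLS4sKiktLSwuLR4XITQ4NjIvLCwtKC0tNDMeFh8vNDQyLCMfJQ="/>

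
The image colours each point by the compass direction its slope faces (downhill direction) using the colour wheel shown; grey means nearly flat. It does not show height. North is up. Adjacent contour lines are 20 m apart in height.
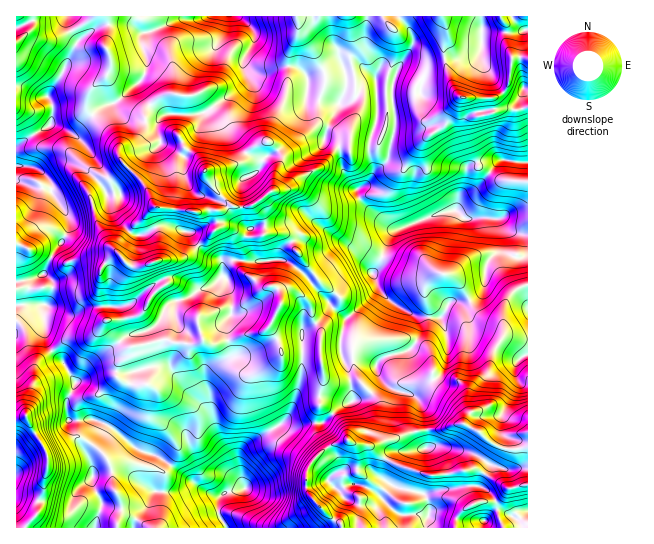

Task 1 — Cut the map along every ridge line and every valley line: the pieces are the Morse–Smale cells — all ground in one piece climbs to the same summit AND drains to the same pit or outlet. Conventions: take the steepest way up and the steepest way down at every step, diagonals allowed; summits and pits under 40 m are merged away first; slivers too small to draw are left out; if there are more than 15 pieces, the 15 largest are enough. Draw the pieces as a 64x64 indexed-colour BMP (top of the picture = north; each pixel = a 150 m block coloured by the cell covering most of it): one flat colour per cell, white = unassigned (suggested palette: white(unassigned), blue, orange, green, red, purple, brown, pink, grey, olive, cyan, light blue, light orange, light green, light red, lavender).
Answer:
<image width="64" height="64" href="data:image/bmp;base64,Qk12CAAAAAAAAHYAAAAoAAAAQAAAAEAAAAABAAQAAAAAAAAIAAATCwAAEwsAABAAAAAAAAAA////ALR3HwAOf/8ALKAsACgn1gC9Z5QAS1aMAMJ34wB/f38AIr28AM++FwDox64AeLv/AIrfmACWmP8A1bDFAAu7u7u7ERERERERERGZmZmZmZmZAAAA3d3d3dAAAAAAALu7u7sRERERERERGZmZmZmZmZAAAA3d3d3d0AAAAAAAC7u7u7EREREREREZmZmZmZmZAAAAAN3d3d3dAAAAAAALu7u7sRERERERERmZmZmZmZAAAN3d3d3d3d3d3QAAAAu7u7sRERERERERERmZmZmZAADd3d3d3d3d3d3d0AAAALu7uxEREREREREREZmZmZkADd3d3d3d3d3d3d3f/wAAu7u7ERERERERERERmZmZmQAA3d3d3d3d3d3d3///AAC7u7EREREREREREROZmZmZkAAAAADd3/////////8AALu7sRERERERERERE5mZmZmQAAAAAN///////////wAAu7uxERERERERERETmZmZmZkAAAAAD///////////AAu7u7ERERERERERETM5mZmZmZkAAAAAAA//////ZmYAC7u7uxERERERERETMzM5mZmZmZAAAAAAD////2ZmZgC7u7u7sRERERERERMzMzOZmZmZkAAAAAAGZv/2ZmZmALu7sREREREREREREzMzMzMAAAkAAAAAAAZmZmZmZmYLu7sREREREREREREzMzMzMwAAAAAAAAAABmZmZmZmZgC7uxEREREREREREzMzMzMzMAAiIAAAAAAGZmZmZmZmALu7sREREREREREzMzMzMzMwACIiIgAAAGZmZmZmZmYAu7uxEREREREREzMzMzMzMzAAIiIiIAZmZmZmZmZmZgC7u7EREREREREzMzMzMzMzMAAiIiIgZmIiZmZmZmZmALu7sRMxERERETMzMzMzMzMzACIiIiZmYiImZmZmZmYAC7sREzMzMzMzMzMzMzMzMzMAIiIiJmZiIiJmZmZmZgAAsREREzMzMzMzMzMzMzMzMwAiIiIiJmIiImZmZmZmAACBERERMzMzMzMzMzMzMzMzACIiIiIiIiIiZmZmZmYAAIgRERETMzMzMzMzMzMzMzMAIiIiIiIiIiJmZmZmZgAAiIiIERERMzMzMzMzMzMzMwAiIiIiIiIiImZmZmZmAACIiIiBERERMzMzMzMzMzMzMCIiIiIiIiImZmZmZmYAAIiIiIEREREzMzMzMzMzMzMwIiIiIiIiIiZmZmZmZgAIiIiIgRERERMzMzMzMzMzMzACIiIiIiIiImZmZmZmiIiIiIiBERERERMzMzMzMzMzAAIiIiIiIiIiIiZmZmaIiIiIiIERERERETMzMzMzMzAAIiIiIiIiIiIiImZmZoiIiIiIgRERERERERMzMzMzMwIiIiIiIiIiIiIiJmZmAAiIiIgRERERERERETMzMzMzAiIiIiIiIiIiIiImZmYAAIiIiIERERERERERMzMzMzACIiIiIiIiIiIiIiZmZgAAiIiIiBERERERERdzdwAAACIiIiIqIiIiIiIiJmZmAAAIiIiIERERERERd3dwAAACIiIiKqoiIiIiIiIiZiIAAACIiIgRERERERd3d3AAAAIiIiqqqiIiIiIiIiJmIgAAAIiIgRERERERd3d3cAAAIiIiqqqqoiIiIiIiImIiAAAACIgREXdxEXd3d3d3AiIiIqqqqqqkIiIiIiIiYiIAAAAIiBEXd3d3d3d3d3d6qqIqqqqqqkREQiIiIiIiIgAAAIiIEXd3d3d3d3d3d3qqqqqqqqqkRERERCIiIiIiAAAAiIgRd3d3d3d3d3d3qqqqqqqqpEREREREQiIiIiIAAAiIgRd3d3d3d3d3d3d6qqqqqqqkRERERERCIiIiIgAAiIiBF3d3d3d3d3d3d3eqqqqqquREREREREQiIiIiiIiIiIgHd3d3d3d3d3d3d6qqqqqq7kRERERERCIiIiKIiIiIgAAHd3d3d3d3d3d3eqqqqq7u5EREREREIiIiIgAACIAAAAd3d3d3cAAHd3d6qqqqru7uRERERERCIiIiAAAAAAAAB3d3d3dwAAAHAHqqqqqu7u7kREREREREREQAAAAAAAAHd3dwAAAAAAAAAAqqqu7u7uRERERERERERAAAAAAAAAAHdwAAAAAAVVVVCqqu7u7u5EREREREREREAAAAAAAAAAB3AAAAAAVVVVVQCq7u7u7kREREREREREQAAAAAAAAAAHcAAAAAVVVVVVAKru7u7uRERERERERERAAAAAAAAAAAdwAAAAVVVVVVVQCq7u7u5ERMxEREREREAAAAAAAAAAAAAAAABVVVVVVVAKru7u7kREzMRERETMQAAAAAAAAAAFAAAABVVVVVVVUARE7u7uREzMzERETMzAAAAAAAAFUAVVVVVVVVVVVVVQBETu7u5ETMzMzMzMzMAAAAAAAAVVVVVVVVVVVVVVVVAARO7u7kRMzMzMzMzMwAAAAAAAVVVVVVVVVVVVVVVVUABE7u7uRERETMzMzMzAAAAAAAAFVVVVVVVVVVUAAFUABERERERERERMzMzMzMAAAAAAAAVVVVVVVVVVVQAAAAAEREREREREREzMzMzMwAAAAAAABVVVVVVVVVVVAAAAAERERERERERETMzMzMzAAAAAAABVVVVVVVVVVVVQAAAARERERERERERMzMzMzMAAAAAAAFVVVVVVVVVVVVAAAAREREREREREREzMzMzMwAAAAAAABVVVVVVVVVVVAAAARERERERERERETMzMzMzAAAAAAABVVVVVVVVVVVAAAABERERERERERERMzMzMzM"/>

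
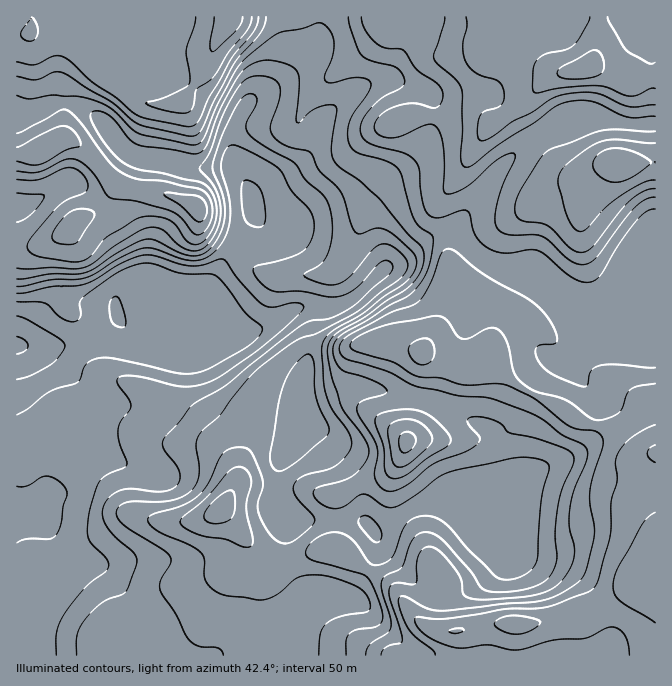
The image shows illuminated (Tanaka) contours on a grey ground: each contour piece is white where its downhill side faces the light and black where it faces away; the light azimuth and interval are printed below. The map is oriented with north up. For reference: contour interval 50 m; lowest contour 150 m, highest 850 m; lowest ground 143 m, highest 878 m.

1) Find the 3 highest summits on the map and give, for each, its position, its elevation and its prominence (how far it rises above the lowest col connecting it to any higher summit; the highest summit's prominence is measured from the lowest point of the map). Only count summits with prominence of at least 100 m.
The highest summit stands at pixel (585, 68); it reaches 878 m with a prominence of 735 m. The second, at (617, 163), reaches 841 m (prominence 151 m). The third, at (407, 442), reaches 714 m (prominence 140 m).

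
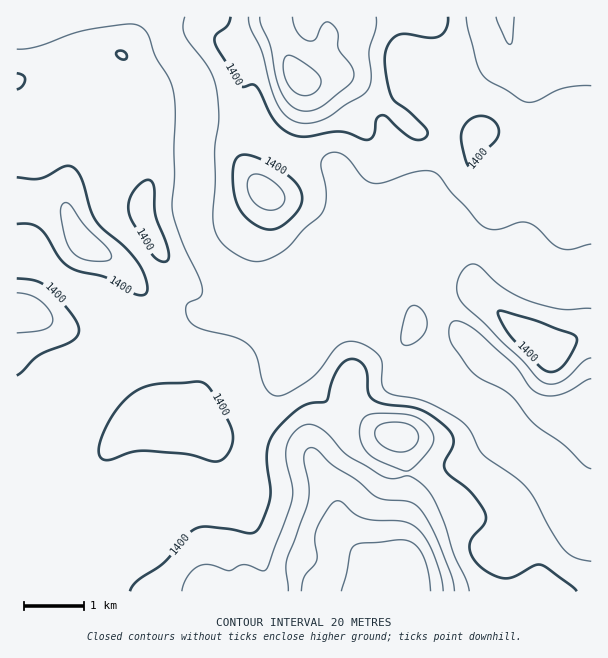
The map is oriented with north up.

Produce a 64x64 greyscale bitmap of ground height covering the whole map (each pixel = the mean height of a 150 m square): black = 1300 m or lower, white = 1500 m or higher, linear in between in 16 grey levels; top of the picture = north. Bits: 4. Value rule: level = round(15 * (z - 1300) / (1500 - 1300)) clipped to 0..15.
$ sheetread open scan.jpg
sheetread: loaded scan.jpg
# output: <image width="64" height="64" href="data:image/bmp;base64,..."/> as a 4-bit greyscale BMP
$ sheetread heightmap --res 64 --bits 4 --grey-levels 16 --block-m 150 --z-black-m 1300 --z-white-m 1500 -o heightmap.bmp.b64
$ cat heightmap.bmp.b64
<image width="64" height="64" href="data:image/bmp;base64,Qk12CAAAAAAAAHYAAAAoAAAAQAAAAEAAAAABAAQAAAAAAAAIAAATCwAAEwsAABAAAAAAAAAAAAAAABEREQAiIiIAMzMzAERERABVVVUAZmZmAHd3dwCIiIgAmZmZAKqqqgC7u7sAzMzMAN3d3QDu7u4A////AHd3d3d3d3iIiZmqmZmZmrzN3e7v///+3LqYiIiIiIh3d3d3d3d3d4iImZmZmZmavM3d3u////7cqZiIiIiIh3d3d3d3d3d3eIiZmZmZmZq8zN3e7///7tupiHd3eId3dnd3d3d3d3d3eImZmZmZmrvMzd7u///ty6iHd3d3d3Zmd3d3d3d3d3d3iIiIiIiau8zN3u7u7u3KmHd3d3d3ZmZ3d3d3d3d3d3eIiIiIiJmrzN3d3e7u3LqYd3d3d3ZmZXd3d3d3d3d3d3iIiIiIiau83d3d3d3MuZiHd3d3dmZld3d3d3d3d3d3d3d3d3iJqrzN3czMzMupmIh3d3dmVmZ3d3d3d3d3d3d3d3d3d4mavMzMzMzLuqmIiHd3d2VWZnd3d3d3d3d3d3d3d3d3iJq7zMy7u7u6mYiId3d2ZVZmd3d3d3d3d3d3d3d3d3eImqvMzLuqqqqYiId3d3ZVVmZ3d3d3d3d3d3d3d3d3d4iaq8zLuqqqmZiId3d3ZlVWZXd3d3d3d3d3d3d3d3d3iJq7u7uqmZmZiId3d2ZlVWZVd3d3d3d3d3d3d3d3d3eImru7qpmZmZiId3dmZlVWZVV3d3d3d3d3d3d3d3d3d4mau7qpmZmZmYh3dmZVVVZlVHd3d3d4iId3eIiIiHd3iZq7qpmZqqqpiHdmZVVVZVVEd3d3d3iIiIiIiIiId3eImqqpmZq7u6qYh2ZVVVVVVER3d3d3d4iIiIiIiIh3d3iZqpmJmrvLuph3ZVVVVVREM3d3d3d3iIiIiIiIiHd3eImZiIiau7upiHZlVVVVRDMzd3d3d3d4iIiIiIiHd3d3iIiIiJmaqZh3ZlVVVVRDMzN3d3d3d3iIiIiIiId3d2d3iIiIiIiId2ZVVVVVREQzM3d3d3d3d4iIiIiId3d2Zmd3eIiId2ZmVVVVVVREREREd3d3d3d3d4iIiIh3d2ZmZnd4iIdmVVVVVVVVREVVVUR3d3d3d3d3d3d3d3d3ZmZmZniJh2VVVVVVVURERWZmVId3d3d3d3d3d3d3d3dmZVVmd4iHZlVVVVVURERWeHZliHd3d3d3d3d3d3d3dmZlVVZniHdmVVVVVURERWeIh2aIh3d3d3d3d3d3d3d2ZlVVVWZ3dmZmVVVURERWeJmIdoiIh3d3d3d3d3d3dmZmVVVVVmZmZmZmVURERWeJmYh3mZiIh3d3d3d3dmZmZmVVVVVVZmVWZmZVRERWeIiIiHeqmZiHd3d3d3dmZmZlVVVVVVVVVVZmZmVEVWeIiId3d6qpmHd3d3d3dmZmZVVVVVVVVVVVVmZmZVVWd4iHd3d3qqmId3d3d3d2ZmZlVVVVVVVVVVVWZmZVVmd3d3dmZmapmId3d3d3d3ZmZmVVVVVVVVVVVVZmZlVmd3d2ZmVVVpmId3d3d4iHdmZmVVVVVVVVVVVVVmZmVWZ3d2ZVVVVViHd3d3d4iHd3dmZVVVVVVVVVVVVVZmVVZndmVVVVVVV3d3d4iIiId3d2ZVVVZlVVVVVVVVVVVVVmZmVVVVVVVXd3eIiZmYh3d3ZlVWZmZlVVVVVVVVVVVVZmZVVVVVVVd3d4mamYh3iHZlVmZmZmZVVVVVVVVVVVVmZVVVVVVlV3d4mqqZh3eIdmVmZnd3ZmVVVVVVVVVVVVZlVVVVZmZnd4iaqYh3eId2VWZnd3d2ZlVVVVVVVVVVVWZmVVZnd2d4iZmYh3eIh2ZVZnd3iHdmZmVVVVVVVVVWZmZmZnd3eIiJmZh3d4iHZlZmd3iIiHZmZVVVVVVVVWZmZmZnd3d4iJmZh3d3iHdlVWZ3iZmYd2ZlVVVVVVVVZmd3d3d3d3iImZmHd3eId2VVZniJqpmHZmVVVVVVVVZmd3d3d3d3eIiJmId3d4h3ZlVmeJmqmIdmZVZmZVVVZnd3d3d3d3d4iIiId3d3eHdmVWZ4mamId2ZmZmZmZmZmd3d3d3d3d3d3eIh3d3d3d2ZVZniZmId3ZmZmZmZmZmd3d3d3d3d3d3d3d3d3d3d3ZlVmeIiHd3ZmZmZ3dmZmd3h3d3d3d3d3d3d3d3d3d3dmVWZ3h3d3dmZmZ3d3d3d3eId3d3d3d3d3d3d3d3d3d2ZVZnd3d3d3dmd3d3d3d3d4iHd3d3d3d3d3d3d3d3d2ZlVmd3d3d3d3d3h3d3h3d4iId3d3d3d3d3d3d3d3d3ZmVWZnd3d4iIiIiId3iHd3eIiHd3d3d3d3d3d3d3d3dmZVZmd3d4mZmYiIh4iId3d4iHd3d3d3d3d3d3d3d3d2ZlVmd3d4mquqmYiIiHd3d3d3d3Znd3d3d3d3d3d3d3ZmVWZ3d3iru7upmYiHd3d3d3d3ZmZnd3d3d3d3d3d3dmZVZnd3ibzMy7qpmId3d3d3d2ZmZmZneHd3d3d3d3d2ZlVmd4iKvNzMu6qYd3d3d3dmZlVVVmZnd3d3d3d3d2ZlVWZ4iIrN3My7uph3d3d3dmZVVVVVVVd3d3d3d3d3ZmVWZ3iImszMy7uqmHd3d3d2ZVVVVVVVVmd3d3d3h3dmVWZ3iIiazMu7uqqYd3d3d3ZlVVVVVVVWZmZ3d3d3dmZWZniIiJvMu7u6qph3d3d3dmVVVVVVVVZmZmZnd3d2ZmZneIiJq7u6u7qqmId3d3d2VVRVVVVVVmZmZmZmZmZmZmd3iIm7u6qruqqZiIiIh2ZVVFVVZVVWZmZmZmZmZmVmZ3d4mru7qqqqqpmIiIiHZlVEVVZlVV"/>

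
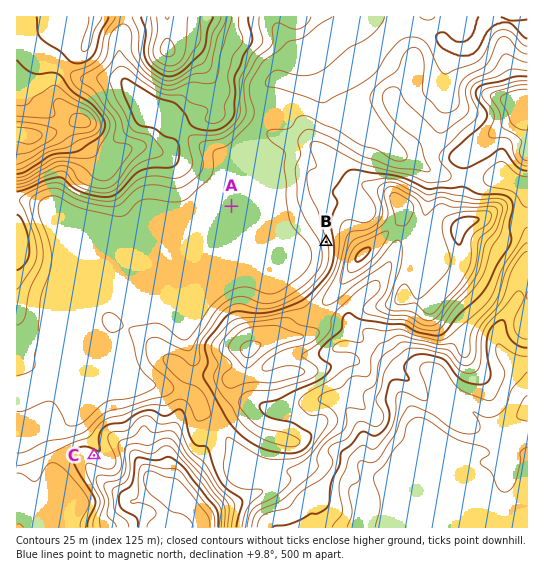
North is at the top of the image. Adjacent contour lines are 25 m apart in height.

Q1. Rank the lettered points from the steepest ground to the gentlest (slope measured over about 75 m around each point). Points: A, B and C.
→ B C A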